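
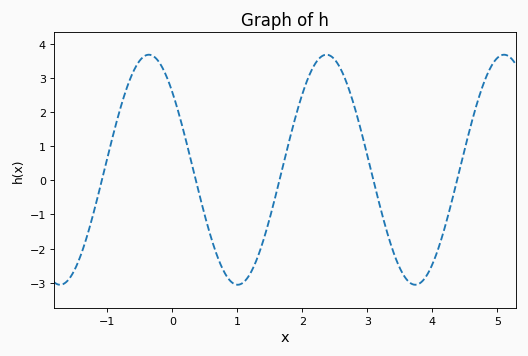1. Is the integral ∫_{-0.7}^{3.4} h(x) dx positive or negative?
positive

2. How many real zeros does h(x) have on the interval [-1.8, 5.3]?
5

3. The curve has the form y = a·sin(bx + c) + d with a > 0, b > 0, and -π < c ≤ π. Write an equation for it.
y = 3.37sin(2.3x + 2.4) + 0.31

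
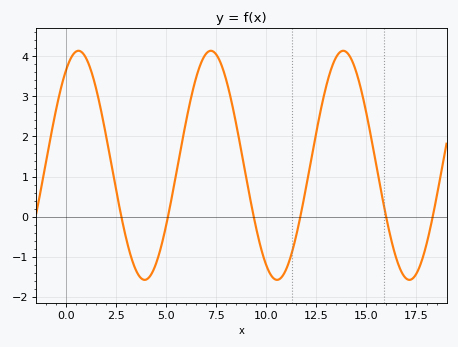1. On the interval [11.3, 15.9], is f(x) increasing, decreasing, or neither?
neither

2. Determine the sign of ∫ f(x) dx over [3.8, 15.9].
positive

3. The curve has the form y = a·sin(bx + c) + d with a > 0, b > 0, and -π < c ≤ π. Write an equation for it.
y = 2.86sin(0.95x + 0.99) + 1.28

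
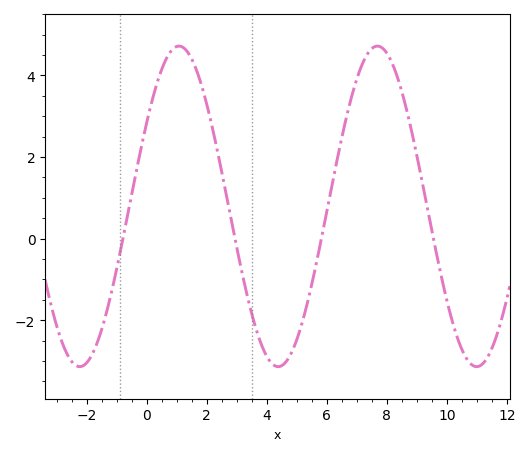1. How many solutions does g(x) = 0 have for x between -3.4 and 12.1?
4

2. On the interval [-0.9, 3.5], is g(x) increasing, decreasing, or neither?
neither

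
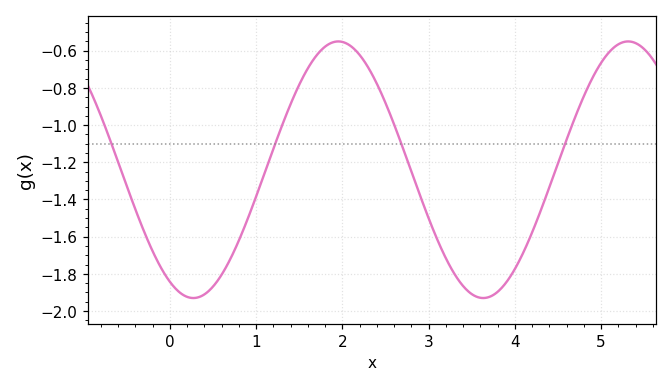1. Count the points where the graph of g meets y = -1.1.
4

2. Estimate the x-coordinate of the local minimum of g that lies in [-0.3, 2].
0.274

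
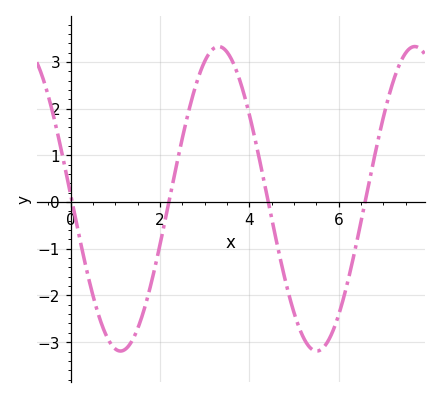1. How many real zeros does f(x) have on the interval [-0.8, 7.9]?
4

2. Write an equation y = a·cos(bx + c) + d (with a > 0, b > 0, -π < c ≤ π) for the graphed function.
y = 3.26cos(1.43x + 1.55) + 0.07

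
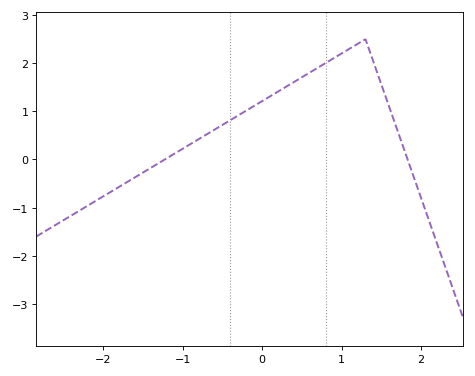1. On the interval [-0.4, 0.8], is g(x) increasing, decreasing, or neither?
increasing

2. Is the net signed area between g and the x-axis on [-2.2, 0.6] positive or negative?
positive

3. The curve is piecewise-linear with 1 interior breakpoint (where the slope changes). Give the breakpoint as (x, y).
(1.3, 2.5)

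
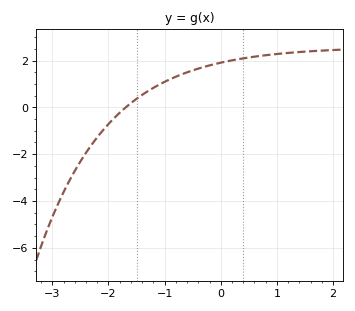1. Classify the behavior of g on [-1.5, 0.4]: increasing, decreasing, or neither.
increasing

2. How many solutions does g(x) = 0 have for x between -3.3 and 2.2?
1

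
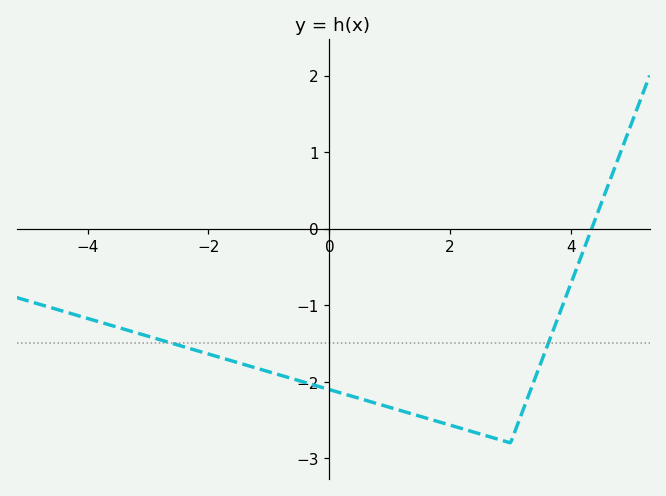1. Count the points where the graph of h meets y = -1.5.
2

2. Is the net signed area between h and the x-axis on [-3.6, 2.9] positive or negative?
negative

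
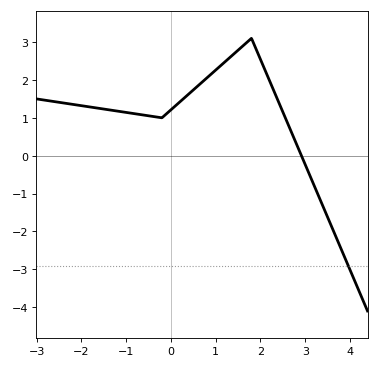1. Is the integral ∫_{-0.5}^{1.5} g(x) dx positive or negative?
positive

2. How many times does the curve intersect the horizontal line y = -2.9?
1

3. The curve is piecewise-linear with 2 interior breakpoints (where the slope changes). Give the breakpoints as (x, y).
(-0.2, 1); (1.8, 3.1)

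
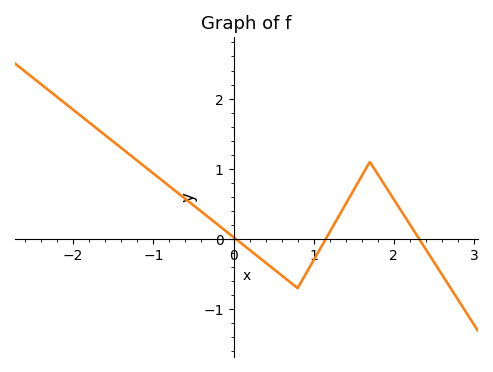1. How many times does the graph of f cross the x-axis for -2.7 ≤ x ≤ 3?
3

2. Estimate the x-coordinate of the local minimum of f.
0.8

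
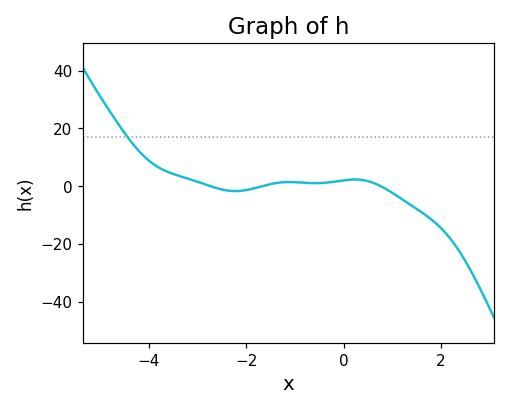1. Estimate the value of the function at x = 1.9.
-12.9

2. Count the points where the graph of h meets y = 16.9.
1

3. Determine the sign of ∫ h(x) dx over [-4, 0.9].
positive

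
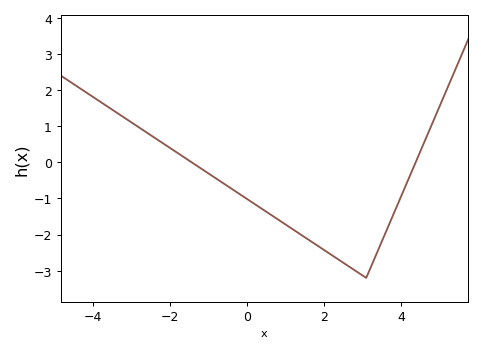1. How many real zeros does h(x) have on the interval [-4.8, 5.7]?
2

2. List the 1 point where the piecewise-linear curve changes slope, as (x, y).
(3.1, -3.2)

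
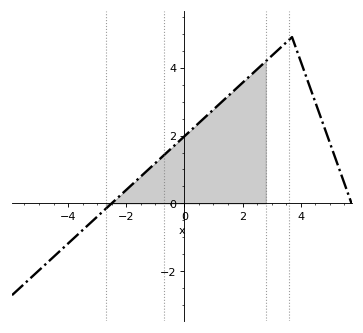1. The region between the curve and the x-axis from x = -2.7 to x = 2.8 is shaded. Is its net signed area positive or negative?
positive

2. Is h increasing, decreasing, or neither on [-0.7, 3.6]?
increasing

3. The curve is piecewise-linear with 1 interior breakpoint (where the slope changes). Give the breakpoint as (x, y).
(3.7, 4.9)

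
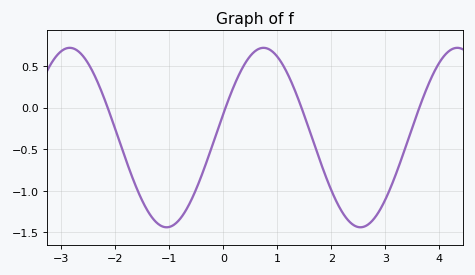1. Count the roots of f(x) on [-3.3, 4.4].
4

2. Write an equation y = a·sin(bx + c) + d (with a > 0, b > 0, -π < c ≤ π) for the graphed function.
y = 1.08sin(1.8x + 0.27) - 0.36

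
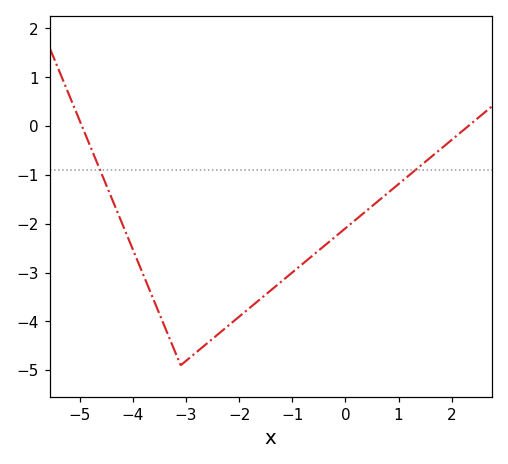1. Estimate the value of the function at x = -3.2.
-4.64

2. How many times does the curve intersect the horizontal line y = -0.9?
2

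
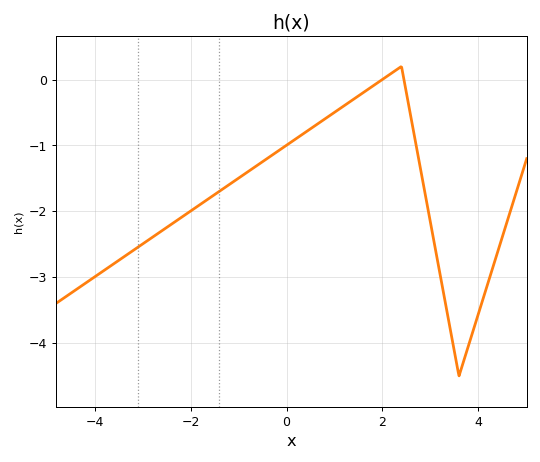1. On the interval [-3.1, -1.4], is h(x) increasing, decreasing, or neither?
increasing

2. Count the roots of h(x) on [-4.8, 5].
2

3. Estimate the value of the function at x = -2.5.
-2.2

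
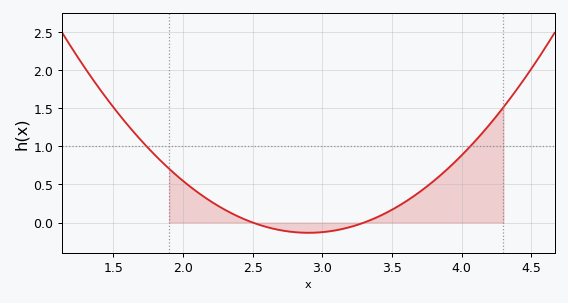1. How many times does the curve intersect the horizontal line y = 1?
2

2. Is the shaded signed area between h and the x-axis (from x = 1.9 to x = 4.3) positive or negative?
positive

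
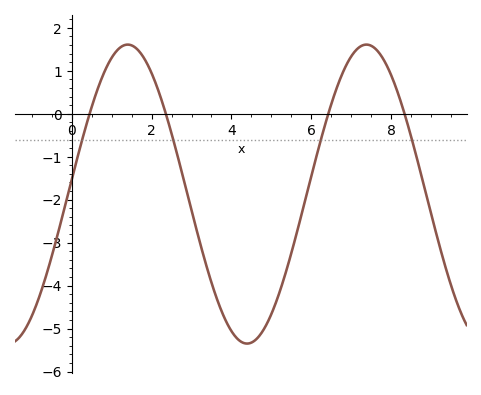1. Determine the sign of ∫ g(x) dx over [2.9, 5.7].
negative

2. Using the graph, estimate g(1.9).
1.14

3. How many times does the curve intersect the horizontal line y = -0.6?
4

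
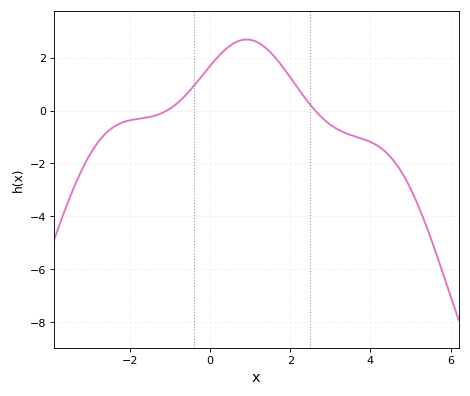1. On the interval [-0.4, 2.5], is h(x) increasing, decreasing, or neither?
neither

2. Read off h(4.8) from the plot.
-2.4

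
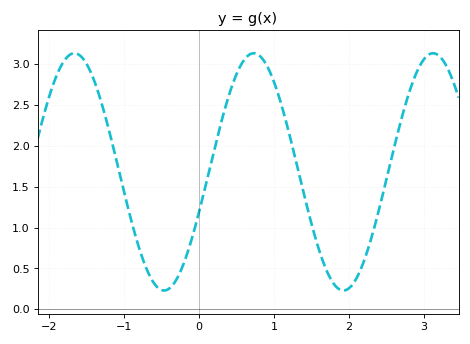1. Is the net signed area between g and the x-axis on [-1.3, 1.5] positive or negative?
positive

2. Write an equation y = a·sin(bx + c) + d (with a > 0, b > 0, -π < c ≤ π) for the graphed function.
y = 1.45sin(2.63x - 0.35) + 1.68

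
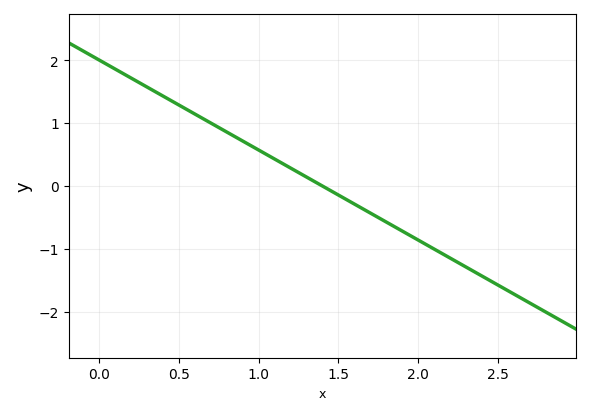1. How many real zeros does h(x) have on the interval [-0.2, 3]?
1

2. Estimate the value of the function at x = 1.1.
0.429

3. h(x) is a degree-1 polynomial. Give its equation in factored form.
y = -1.43(x - 1.4)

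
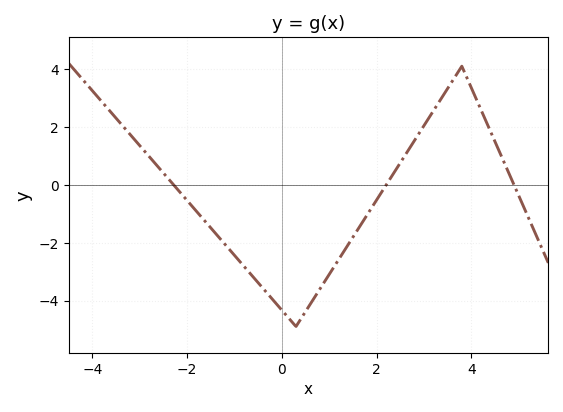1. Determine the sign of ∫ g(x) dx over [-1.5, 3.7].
negative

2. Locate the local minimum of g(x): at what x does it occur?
0.4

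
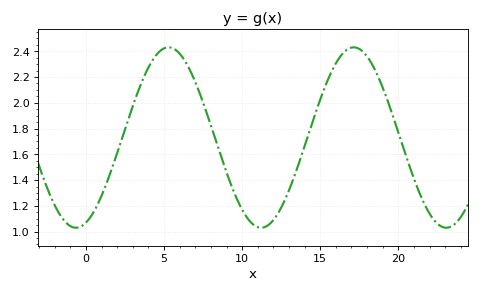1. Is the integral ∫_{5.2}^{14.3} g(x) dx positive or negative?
positive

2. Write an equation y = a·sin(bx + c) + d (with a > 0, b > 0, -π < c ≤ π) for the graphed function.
y = 0.7sin(0.53x - 1.2) + 1.73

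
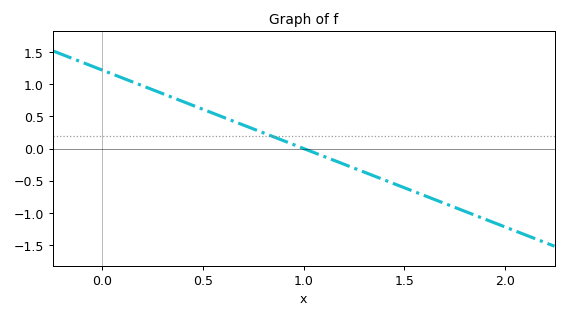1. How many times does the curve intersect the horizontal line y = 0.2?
1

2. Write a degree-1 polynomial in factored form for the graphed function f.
y = -1.22(x - 1)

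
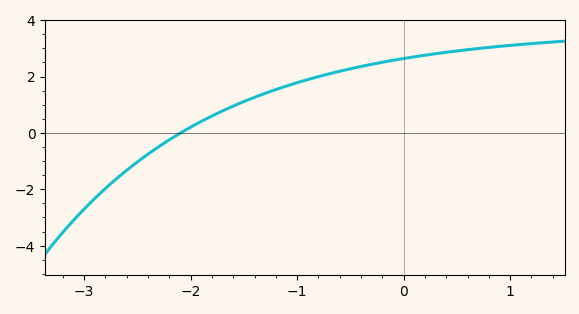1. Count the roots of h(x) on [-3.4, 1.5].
1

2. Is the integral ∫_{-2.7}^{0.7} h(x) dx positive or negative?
positive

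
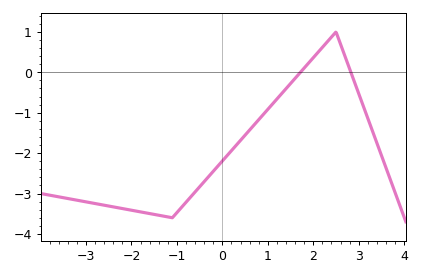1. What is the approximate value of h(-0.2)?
-2.45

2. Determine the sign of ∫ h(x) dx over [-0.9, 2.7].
negative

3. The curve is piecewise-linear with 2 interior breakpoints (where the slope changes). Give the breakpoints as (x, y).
(-1.1, -3.6); (2.5, 1)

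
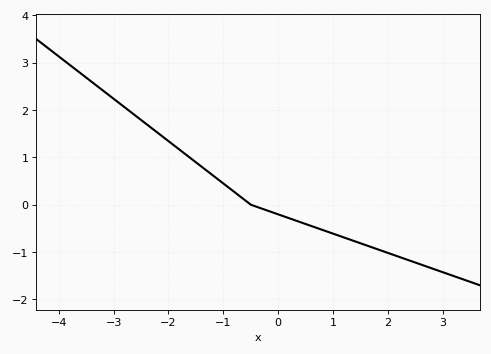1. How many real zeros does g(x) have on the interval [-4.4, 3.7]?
1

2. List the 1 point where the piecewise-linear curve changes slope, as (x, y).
(-0.5, 0)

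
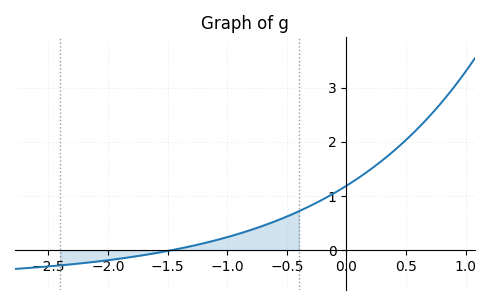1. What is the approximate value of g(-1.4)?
0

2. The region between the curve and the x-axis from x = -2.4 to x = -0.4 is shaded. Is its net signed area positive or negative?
positive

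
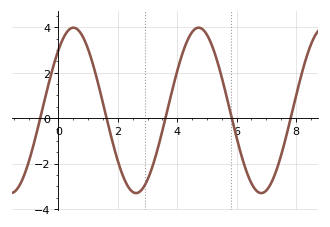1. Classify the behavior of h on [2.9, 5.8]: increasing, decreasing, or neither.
neither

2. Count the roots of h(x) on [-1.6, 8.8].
5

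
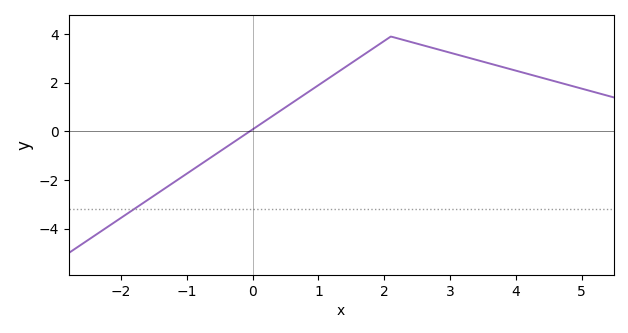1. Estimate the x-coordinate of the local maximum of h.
2.2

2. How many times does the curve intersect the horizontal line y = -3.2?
1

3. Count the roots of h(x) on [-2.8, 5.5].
1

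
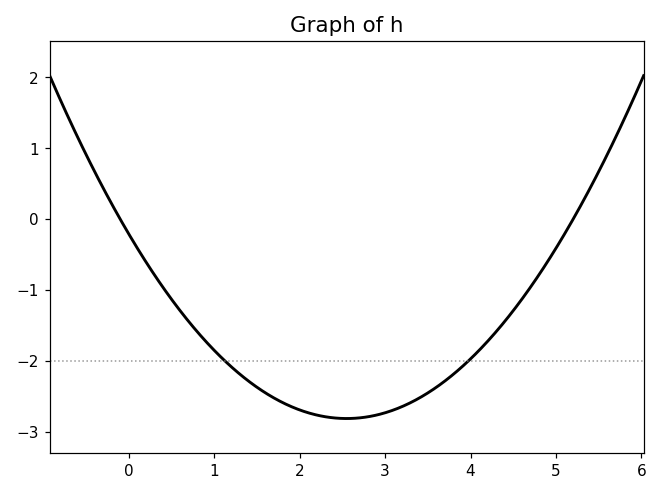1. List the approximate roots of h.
-0.1, 5.2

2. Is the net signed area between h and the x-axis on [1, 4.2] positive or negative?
negative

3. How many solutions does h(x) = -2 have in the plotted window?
2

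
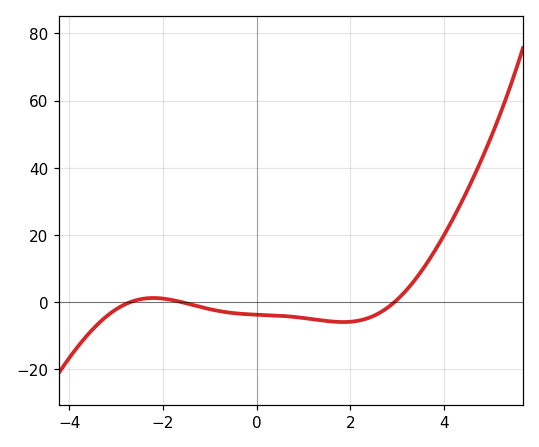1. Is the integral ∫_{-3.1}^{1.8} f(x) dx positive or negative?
negative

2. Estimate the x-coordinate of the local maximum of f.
-2.21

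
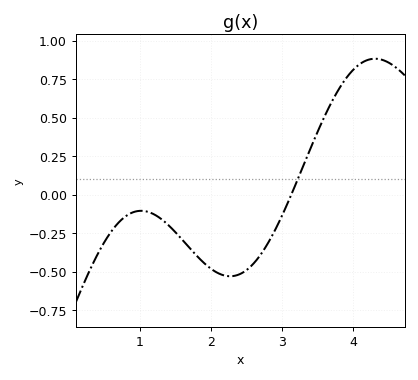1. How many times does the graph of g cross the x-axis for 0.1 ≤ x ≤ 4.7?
1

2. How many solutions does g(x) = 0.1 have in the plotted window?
1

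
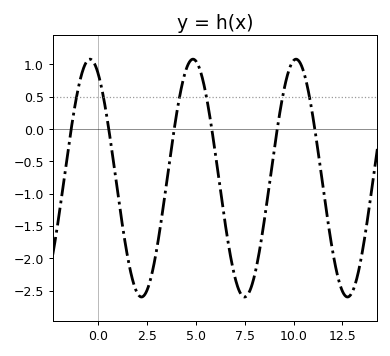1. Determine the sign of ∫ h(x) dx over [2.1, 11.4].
negative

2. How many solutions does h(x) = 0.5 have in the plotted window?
6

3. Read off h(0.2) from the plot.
0.577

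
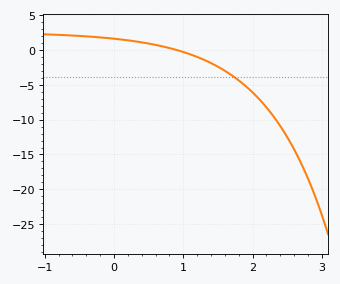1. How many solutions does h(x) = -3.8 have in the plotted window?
1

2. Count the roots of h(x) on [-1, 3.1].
1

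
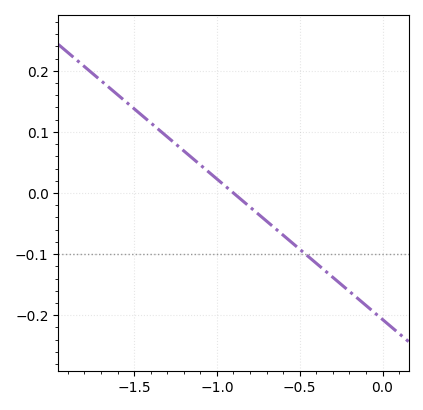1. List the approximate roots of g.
-0.9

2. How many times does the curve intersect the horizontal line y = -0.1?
1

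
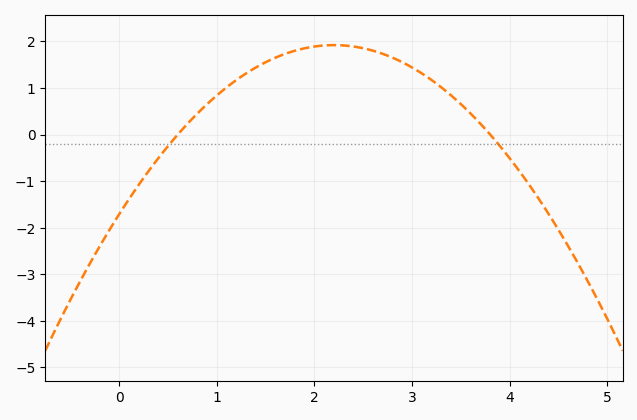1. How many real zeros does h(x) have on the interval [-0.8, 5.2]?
2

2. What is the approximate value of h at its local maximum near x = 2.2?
1.9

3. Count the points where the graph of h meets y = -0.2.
2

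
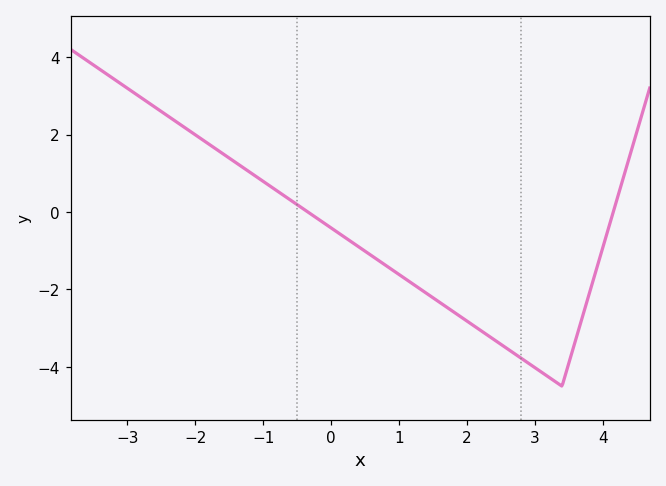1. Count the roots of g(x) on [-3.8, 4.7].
2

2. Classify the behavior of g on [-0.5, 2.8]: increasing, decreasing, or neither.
decreasing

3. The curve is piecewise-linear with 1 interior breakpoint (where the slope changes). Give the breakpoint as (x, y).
(3.4, -4.5)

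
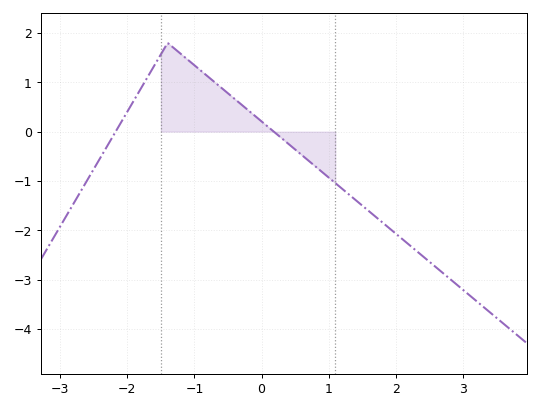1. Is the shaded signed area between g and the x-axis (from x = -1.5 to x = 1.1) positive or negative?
positive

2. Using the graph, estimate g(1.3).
-1.3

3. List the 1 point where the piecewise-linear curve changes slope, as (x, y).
(-1.4, 1.8)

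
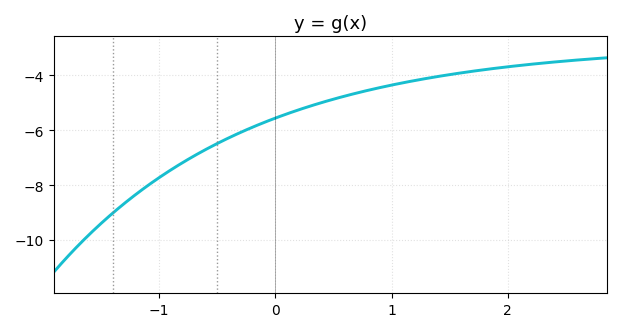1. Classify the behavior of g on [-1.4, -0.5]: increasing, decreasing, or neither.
increasing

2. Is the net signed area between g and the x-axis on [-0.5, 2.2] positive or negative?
negative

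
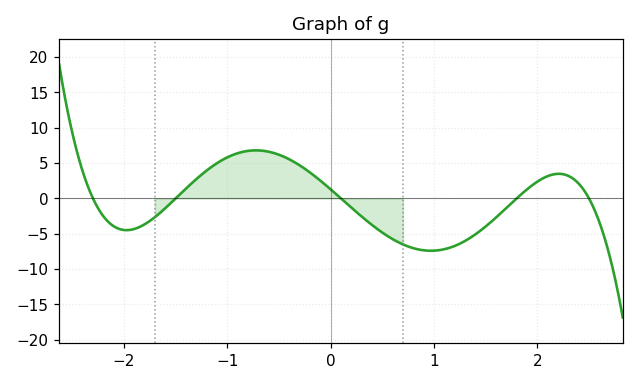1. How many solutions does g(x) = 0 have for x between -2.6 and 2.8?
5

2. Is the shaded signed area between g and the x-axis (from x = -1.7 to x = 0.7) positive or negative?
positive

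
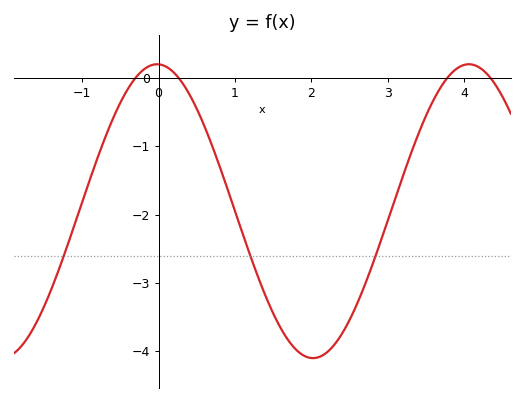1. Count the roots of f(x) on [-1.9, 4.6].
4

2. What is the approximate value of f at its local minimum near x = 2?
-4.1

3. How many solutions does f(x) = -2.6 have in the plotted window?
3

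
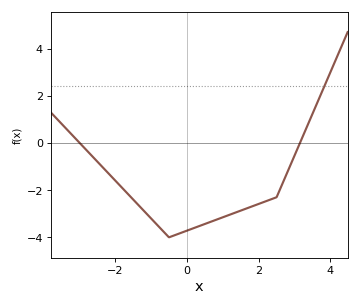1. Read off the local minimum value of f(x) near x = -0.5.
-4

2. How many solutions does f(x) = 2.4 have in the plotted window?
1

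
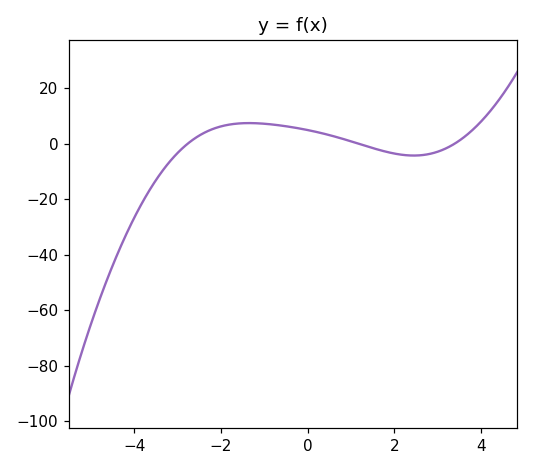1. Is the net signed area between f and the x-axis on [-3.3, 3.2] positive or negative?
positive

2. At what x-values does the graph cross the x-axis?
-2.77, 1.19, 3.39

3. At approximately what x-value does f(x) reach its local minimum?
2.45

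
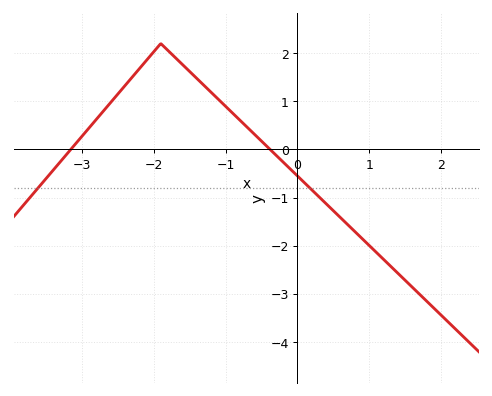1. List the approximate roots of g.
-3.2, -0.4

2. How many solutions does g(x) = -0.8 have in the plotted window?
2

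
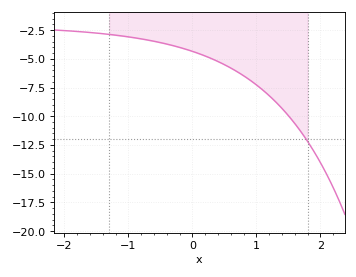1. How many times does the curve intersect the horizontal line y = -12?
1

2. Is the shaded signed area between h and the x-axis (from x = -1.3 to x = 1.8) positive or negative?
negative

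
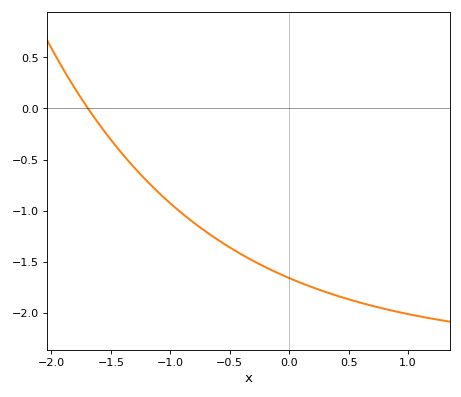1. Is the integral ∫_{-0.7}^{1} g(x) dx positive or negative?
negative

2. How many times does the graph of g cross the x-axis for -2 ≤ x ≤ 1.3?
1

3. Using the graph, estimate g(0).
-1.65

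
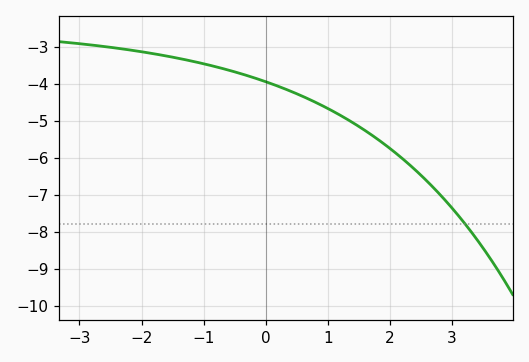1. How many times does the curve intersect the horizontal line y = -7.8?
1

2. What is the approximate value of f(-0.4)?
-3.73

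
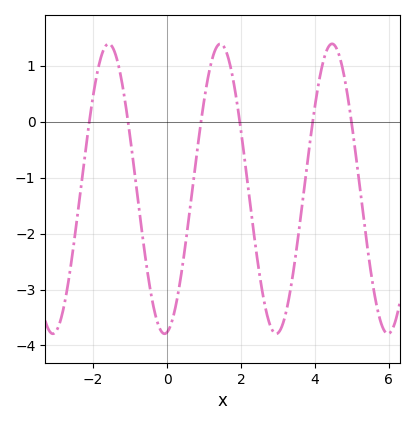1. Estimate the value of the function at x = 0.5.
-2.2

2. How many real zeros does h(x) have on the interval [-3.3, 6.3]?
6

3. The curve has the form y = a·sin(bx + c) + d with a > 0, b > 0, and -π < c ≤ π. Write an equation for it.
y = 2.59sin(2.1x - 1.4) - 1.2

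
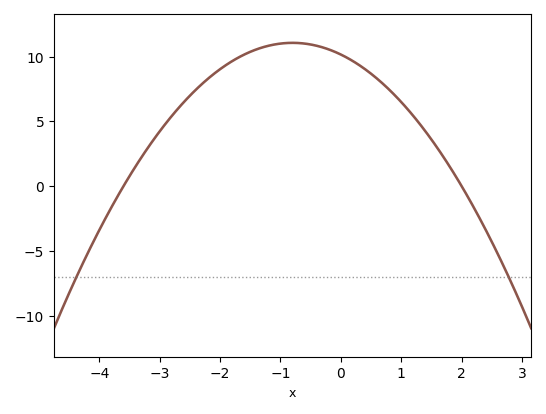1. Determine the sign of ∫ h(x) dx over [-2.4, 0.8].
positive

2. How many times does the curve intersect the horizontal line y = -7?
2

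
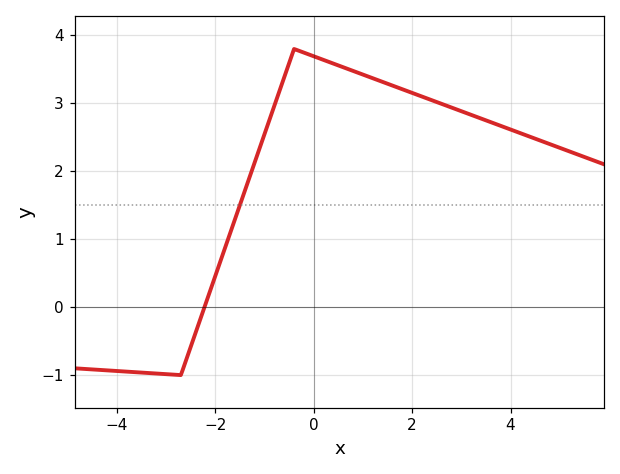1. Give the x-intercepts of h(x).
-2.2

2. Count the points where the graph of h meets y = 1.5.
1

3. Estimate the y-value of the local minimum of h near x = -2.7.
-1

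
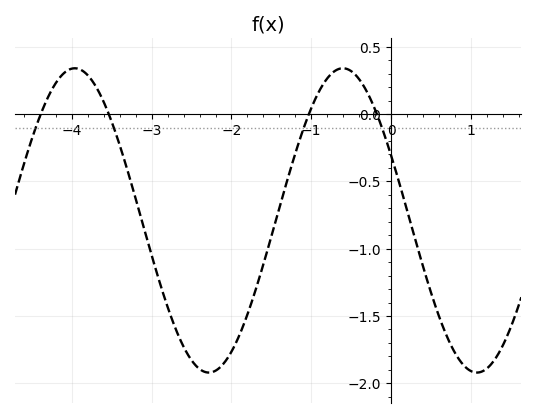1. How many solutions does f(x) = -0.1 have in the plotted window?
4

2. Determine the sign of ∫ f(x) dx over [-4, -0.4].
negative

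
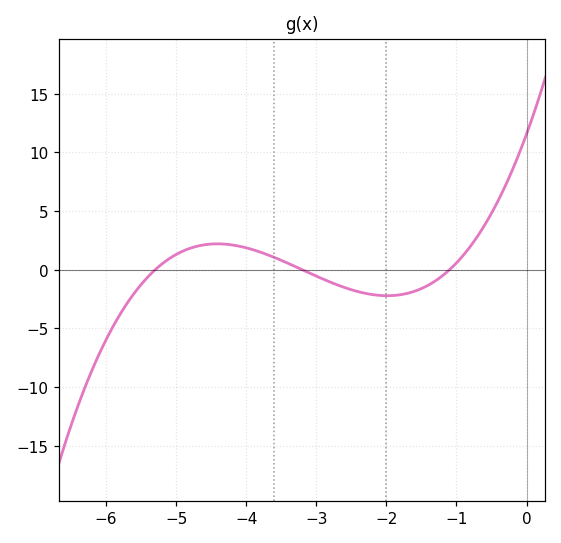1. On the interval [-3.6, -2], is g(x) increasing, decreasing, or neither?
decreasing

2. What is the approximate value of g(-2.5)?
-1.7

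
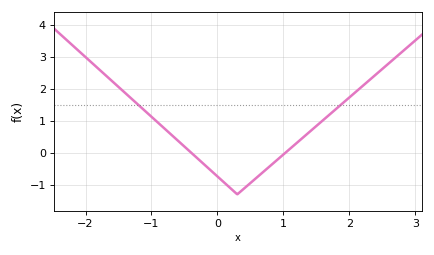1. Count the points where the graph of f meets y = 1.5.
2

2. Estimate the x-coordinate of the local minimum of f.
0.3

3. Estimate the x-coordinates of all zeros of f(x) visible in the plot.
-0.4, 1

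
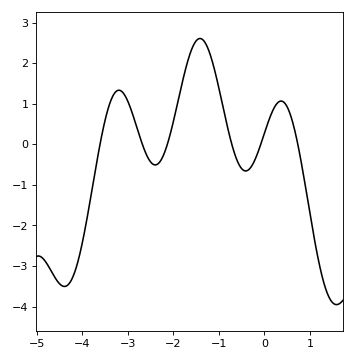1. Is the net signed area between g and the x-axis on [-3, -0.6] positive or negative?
positive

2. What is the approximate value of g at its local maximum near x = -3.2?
1.3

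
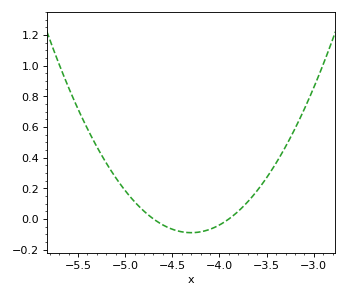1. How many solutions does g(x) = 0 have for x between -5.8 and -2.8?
2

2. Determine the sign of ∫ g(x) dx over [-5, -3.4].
positive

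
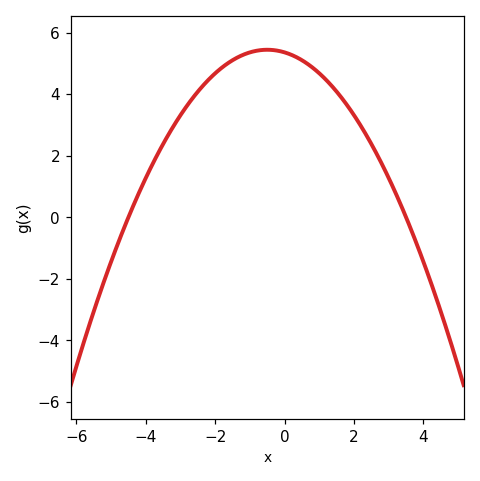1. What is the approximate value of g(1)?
4.68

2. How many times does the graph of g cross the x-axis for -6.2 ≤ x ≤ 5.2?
2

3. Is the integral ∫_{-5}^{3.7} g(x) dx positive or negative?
positive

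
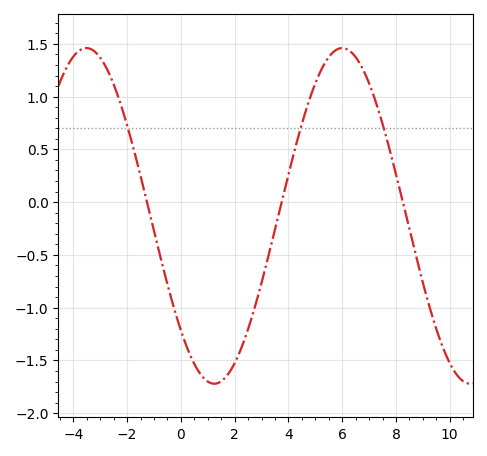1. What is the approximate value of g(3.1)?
-0.666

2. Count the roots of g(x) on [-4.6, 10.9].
3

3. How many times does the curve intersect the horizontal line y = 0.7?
3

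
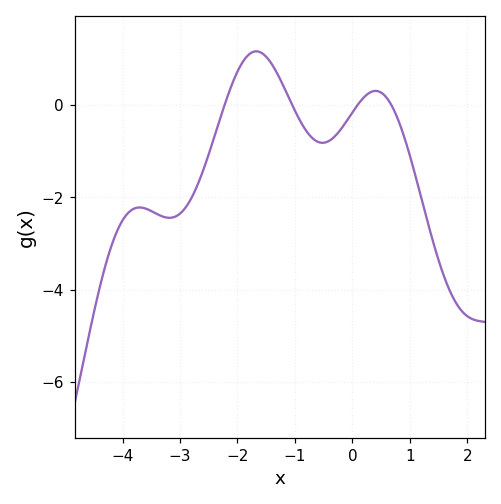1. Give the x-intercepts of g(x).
-2.2, -1, 0.1, 0.7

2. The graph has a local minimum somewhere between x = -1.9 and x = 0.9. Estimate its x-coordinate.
-0.5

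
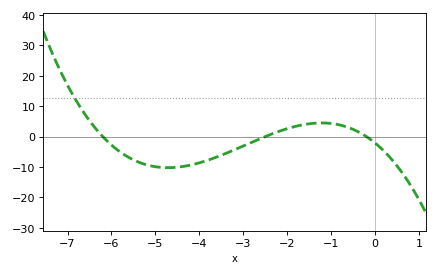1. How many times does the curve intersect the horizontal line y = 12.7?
1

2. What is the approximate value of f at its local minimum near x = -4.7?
-10.2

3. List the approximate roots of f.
-6.2, -2.5, -0.2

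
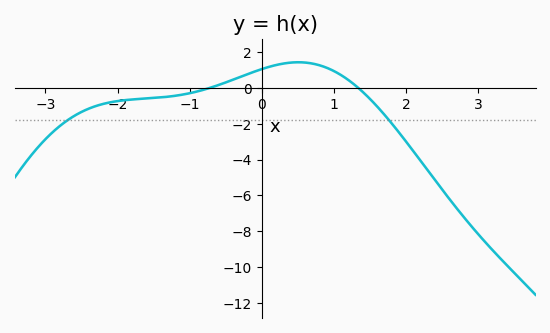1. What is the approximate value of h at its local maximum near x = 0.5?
1.4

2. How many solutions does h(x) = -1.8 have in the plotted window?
2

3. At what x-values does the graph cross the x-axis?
-0.7, 1.3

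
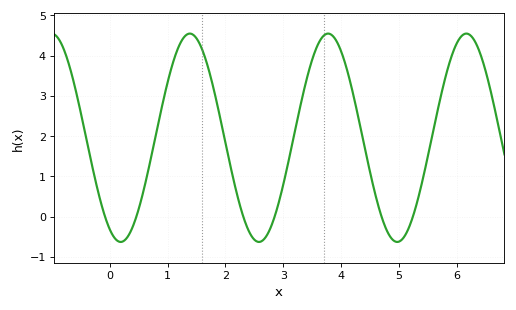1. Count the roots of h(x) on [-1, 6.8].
6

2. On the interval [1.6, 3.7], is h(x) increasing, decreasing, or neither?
neither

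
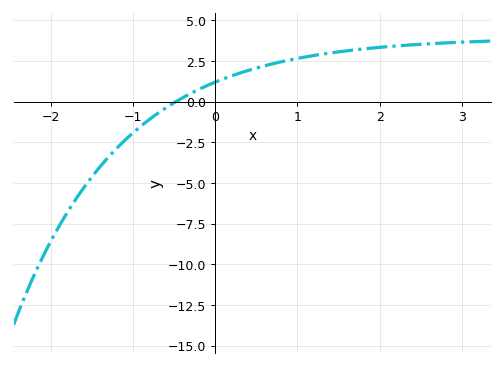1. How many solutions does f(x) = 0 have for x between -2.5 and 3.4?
1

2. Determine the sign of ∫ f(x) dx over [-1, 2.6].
positive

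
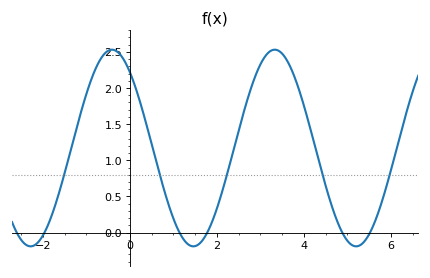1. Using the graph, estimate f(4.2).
1.3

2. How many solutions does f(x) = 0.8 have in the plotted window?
5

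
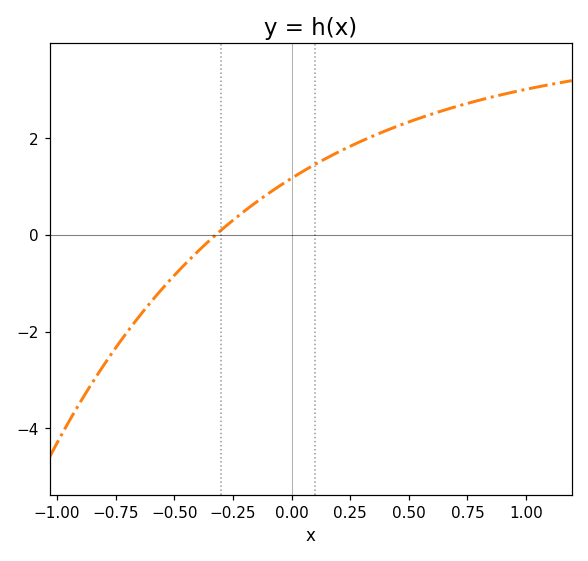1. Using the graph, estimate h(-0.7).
-2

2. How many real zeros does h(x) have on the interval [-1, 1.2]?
1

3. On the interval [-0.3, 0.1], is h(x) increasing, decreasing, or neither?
increasing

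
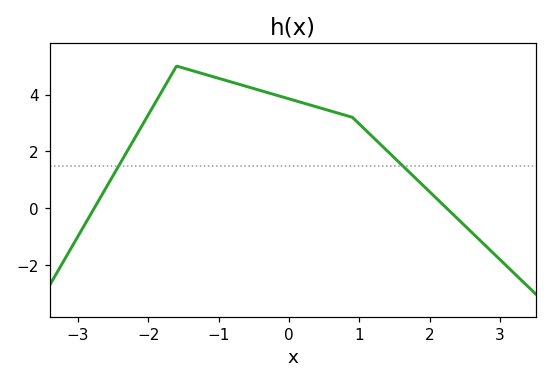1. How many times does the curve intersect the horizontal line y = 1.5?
2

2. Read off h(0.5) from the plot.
3.49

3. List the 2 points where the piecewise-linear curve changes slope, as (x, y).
(-1.6, 5); (0.9, 3.2)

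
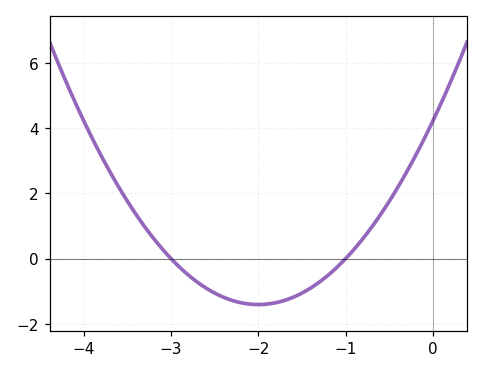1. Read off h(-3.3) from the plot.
0.973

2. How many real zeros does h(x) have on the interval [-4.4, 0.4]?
2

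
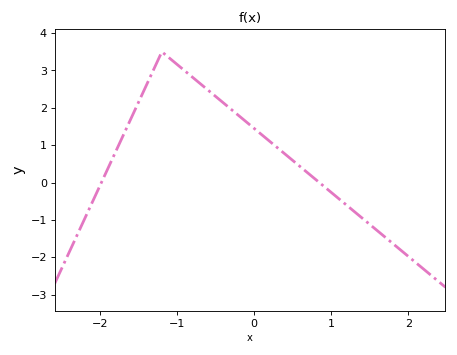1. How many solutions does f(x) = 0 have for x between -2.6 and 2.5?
2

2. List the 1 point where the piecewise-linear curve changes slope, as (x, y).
(-1.2, 3.5)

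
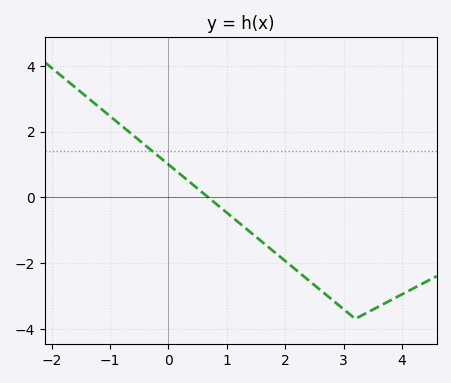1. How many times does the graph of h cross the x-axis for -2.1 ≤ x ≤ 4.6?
1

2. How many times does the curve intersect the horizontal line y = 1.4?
1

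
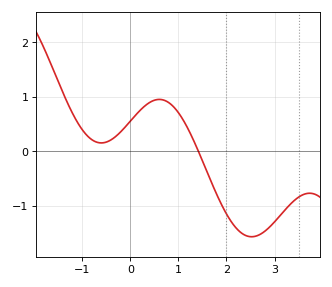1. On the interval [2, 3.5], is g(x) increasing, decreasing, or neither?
neither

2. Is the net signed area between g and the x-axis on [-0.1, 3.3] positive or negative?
negative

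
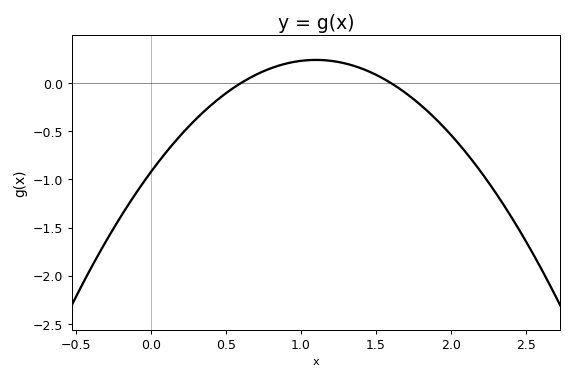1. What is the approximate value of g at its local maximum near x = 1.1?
0.25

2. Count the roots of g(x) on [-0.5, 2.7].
2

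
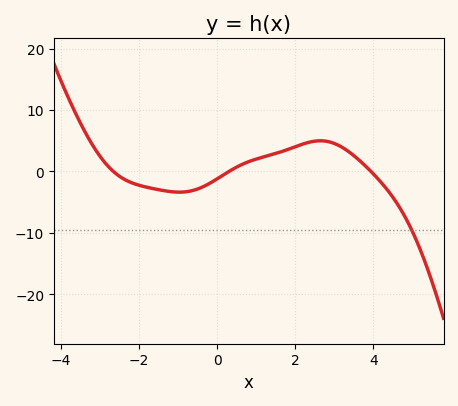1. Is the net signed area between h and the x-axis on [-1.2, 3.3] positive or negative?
positive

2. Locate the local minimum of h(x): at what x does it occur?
-1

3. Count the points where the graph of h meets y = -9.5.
1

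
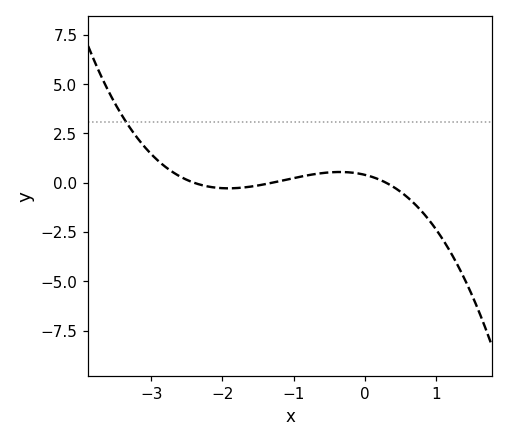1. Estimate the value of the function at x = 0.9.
-1.87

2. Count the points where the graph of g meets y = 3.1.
1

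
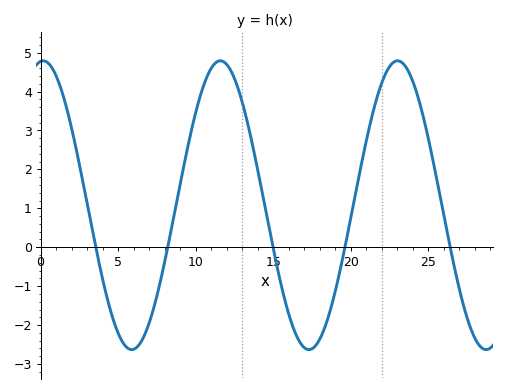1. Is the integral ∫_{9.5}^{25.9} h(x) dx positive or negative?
positive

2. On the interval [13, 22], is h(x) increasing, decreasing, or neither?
neither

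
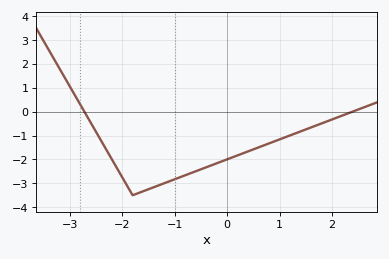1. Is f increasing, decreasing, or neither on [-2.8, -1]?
neither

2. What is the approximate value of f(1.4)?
-0.825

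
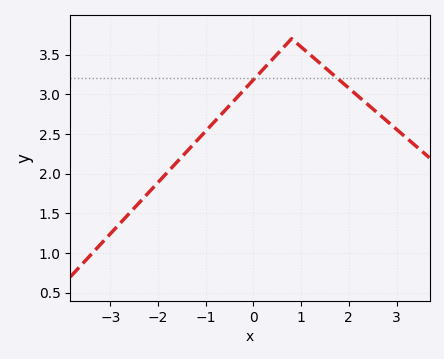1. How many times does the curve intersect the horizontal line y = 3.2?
2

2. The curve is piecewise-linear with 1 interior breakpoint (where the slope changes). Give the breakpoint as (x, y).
(0.8, 3.7)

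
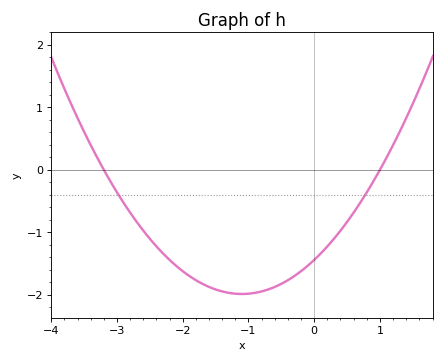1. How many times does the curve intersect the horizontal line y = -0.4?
2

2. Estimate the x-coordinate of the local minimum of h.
-1.1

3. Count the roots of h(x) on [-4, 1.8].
2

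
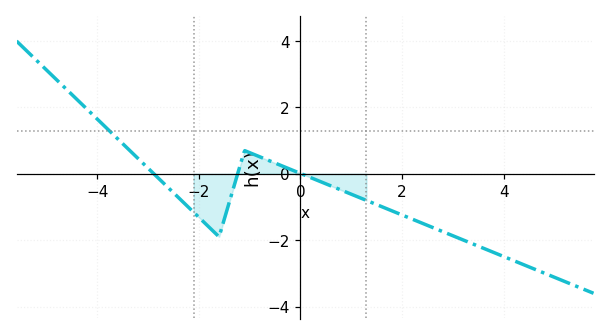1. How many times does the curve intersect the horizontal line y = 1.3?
1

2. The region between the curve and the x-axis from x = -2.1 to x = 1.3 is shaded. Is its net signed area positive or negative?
negative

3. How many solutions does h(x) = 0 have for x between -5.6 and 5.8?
3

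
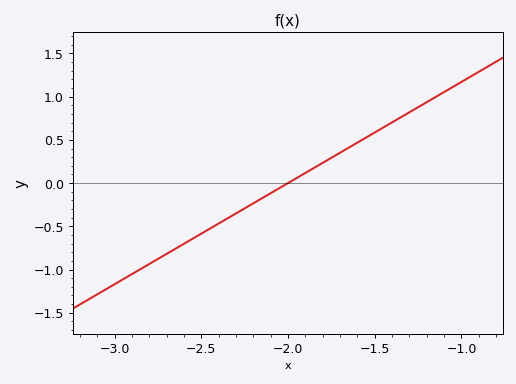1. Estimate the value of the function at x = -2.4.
-0.468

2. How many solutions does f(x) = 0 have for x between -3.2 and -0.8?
1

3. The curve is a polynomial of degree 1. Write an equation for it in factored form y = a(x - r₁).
y = 1.17(x + 2)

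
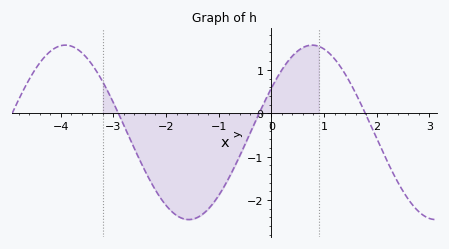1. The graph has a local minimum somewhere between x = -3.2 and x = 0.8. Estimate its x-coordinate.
-1.6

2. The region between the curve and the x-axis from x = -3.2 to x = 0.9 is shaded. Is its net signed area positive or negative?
negative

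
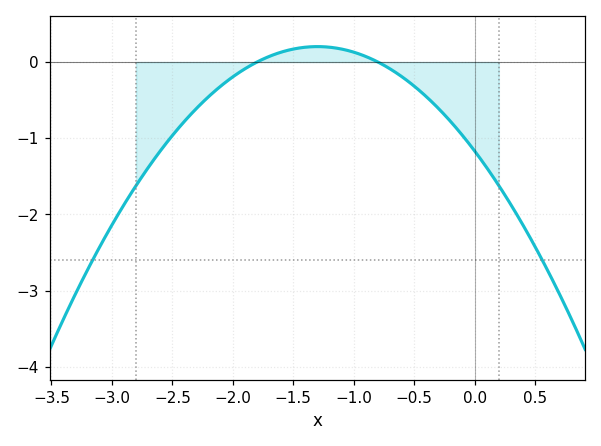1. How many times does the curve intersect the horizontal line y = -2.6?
2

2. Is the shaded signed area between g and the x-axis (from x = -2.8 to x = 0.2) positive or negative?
negative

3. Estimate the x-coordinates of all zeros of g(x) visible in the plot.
-1.8, -0.8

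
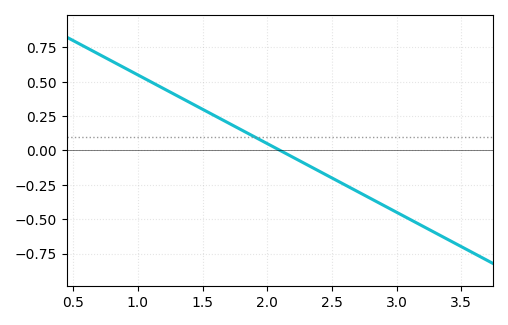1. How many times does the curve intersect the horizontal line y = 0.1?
1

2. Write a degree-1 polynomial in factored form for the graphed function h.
y = -0.5(x - 2.1)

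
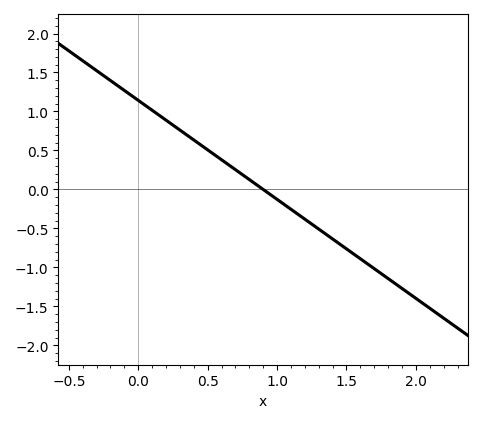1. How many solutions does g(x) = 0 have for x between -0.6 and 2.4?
1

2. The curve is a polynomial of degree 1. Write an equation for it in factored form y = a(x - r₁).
y = -1.27(x - 0.9)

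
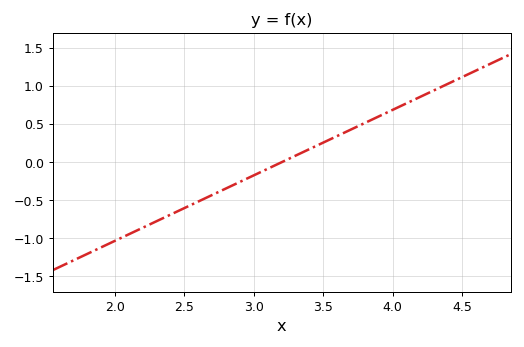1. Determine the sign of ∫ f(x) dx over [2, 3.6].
negative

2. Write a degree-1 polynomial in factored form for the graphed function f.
y = 0.86(x - 3.2)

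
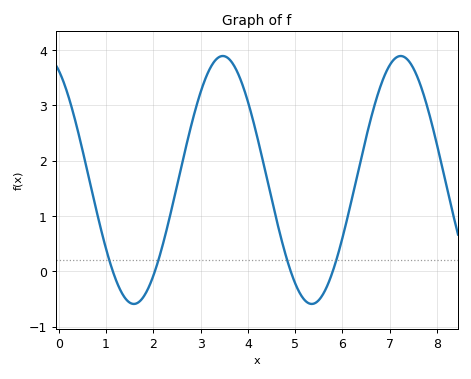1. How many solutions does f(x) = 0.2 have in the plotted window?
4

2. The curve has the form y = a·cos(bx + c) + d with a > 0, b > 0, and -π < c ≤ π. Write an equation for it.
y = 2.24cos(1.67x + 0.49) + 1.65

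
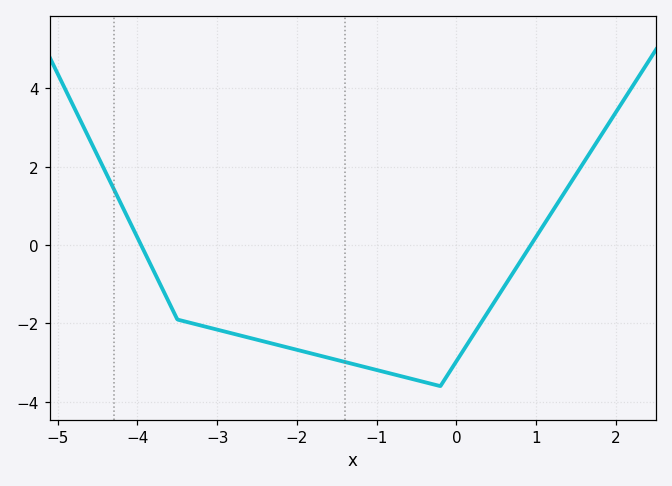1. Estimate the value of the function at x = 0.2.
-2.4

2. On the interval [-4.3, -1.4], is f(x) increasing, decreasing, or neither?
decreasing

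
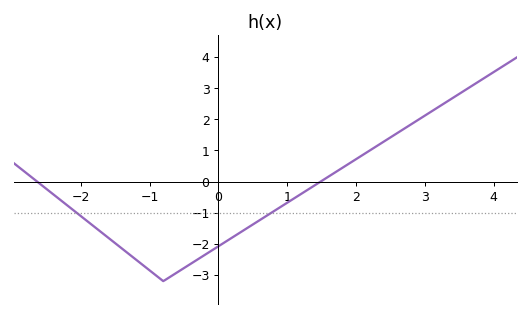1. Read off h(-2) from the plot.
-1.1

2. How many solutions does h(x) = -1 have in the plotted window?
2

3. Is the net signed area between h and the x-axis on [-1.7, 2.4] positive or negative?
negative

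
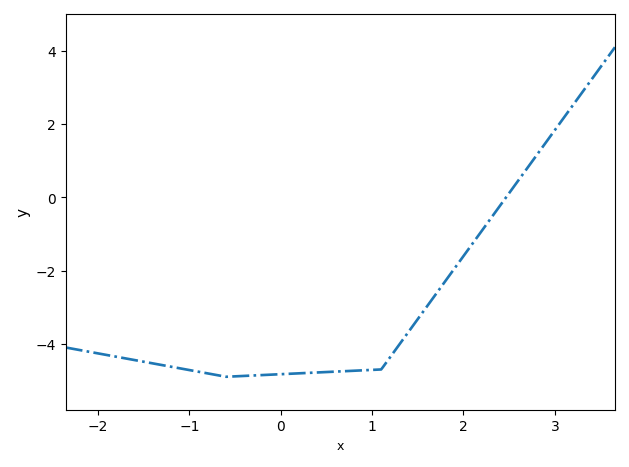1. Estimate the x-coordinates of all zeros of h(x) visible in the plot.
2.47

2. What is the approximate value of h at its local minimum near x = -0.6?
-4.9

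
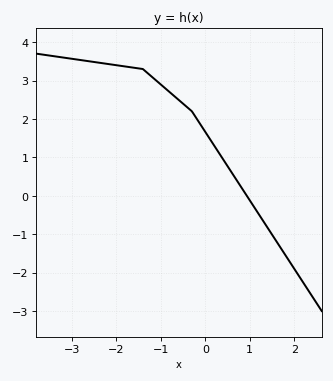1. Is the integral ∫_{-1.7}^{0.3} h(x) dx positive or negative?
positive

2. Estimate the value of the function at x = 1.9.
-1.73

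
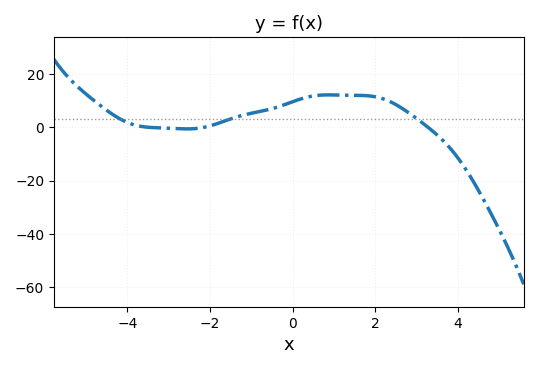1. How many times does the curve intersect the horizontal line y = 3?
3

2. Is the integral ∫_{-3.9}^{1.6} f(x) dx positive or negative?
positive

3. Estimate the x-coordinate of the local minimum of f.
-2.55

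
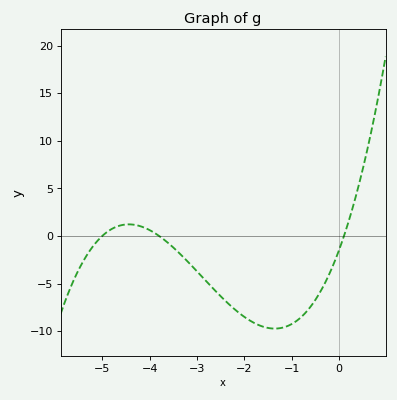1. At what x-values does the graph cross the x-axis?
-5, -3.8, 0.1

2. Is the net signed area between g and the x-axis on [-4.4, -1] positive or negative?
negative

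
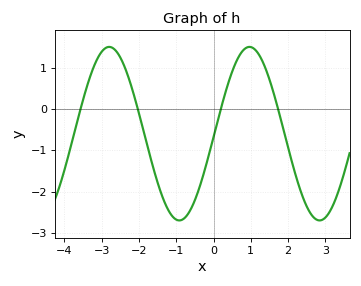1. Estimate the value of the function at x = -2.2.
0.536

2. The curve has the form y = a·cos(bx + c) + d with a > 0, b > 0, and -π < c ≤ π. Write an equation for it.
y = 2.1cos(1.67x - 1.61) - 0.6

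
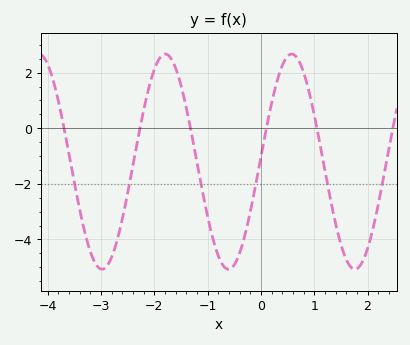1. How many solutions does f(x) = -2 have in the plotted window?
6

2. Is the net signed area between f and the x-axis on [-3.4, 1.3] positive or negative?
negative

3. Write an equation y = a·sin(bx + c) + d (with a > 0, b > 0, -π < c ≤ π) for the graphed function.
y = 3.87sin(2.6x + 0.04) - 1.2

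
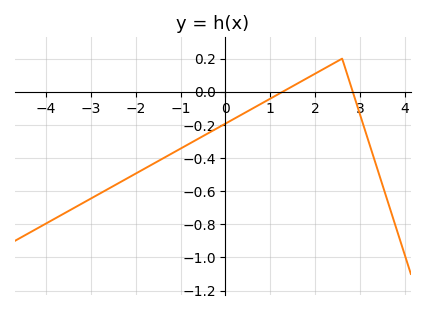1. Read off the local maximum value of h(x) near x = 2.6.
0.2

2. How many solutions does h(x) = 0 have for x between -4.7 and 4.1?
2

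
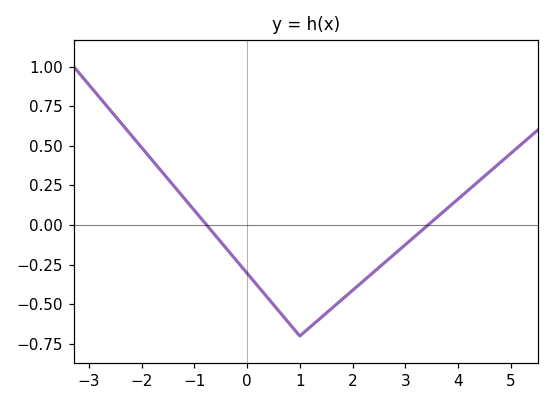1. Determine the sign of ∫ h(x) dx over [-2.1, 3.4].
negative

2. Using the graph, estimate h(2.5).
-0.26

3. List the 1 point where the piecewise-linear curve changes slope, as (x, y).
(1, -0.7)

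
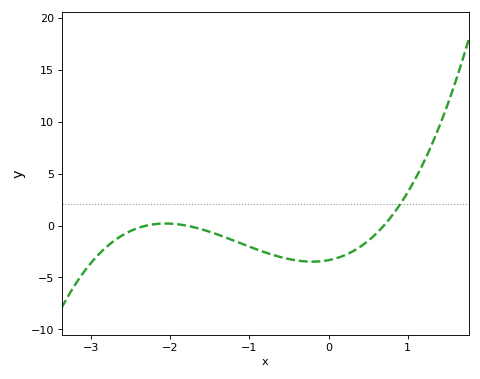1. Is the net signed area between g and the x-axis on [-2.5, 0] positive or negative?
negative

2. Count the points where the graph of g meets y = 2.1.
1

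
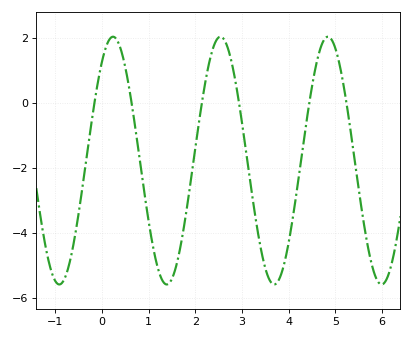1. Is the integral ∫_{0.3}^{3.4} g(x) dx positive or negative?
negative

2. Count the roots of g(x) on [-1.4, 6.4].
6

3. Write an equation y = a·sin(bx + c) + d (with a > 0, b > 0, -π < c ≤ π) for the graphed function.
y = 3.81sin(2.7x + 0.92) - 1.77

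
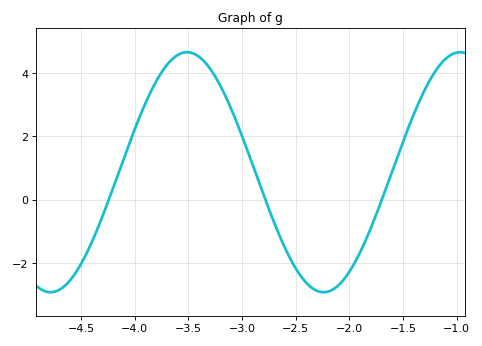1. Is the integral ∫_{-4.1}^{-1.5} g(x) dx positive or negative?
positive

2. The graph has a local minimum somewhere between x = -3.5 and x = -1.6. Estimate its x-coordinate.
-2.2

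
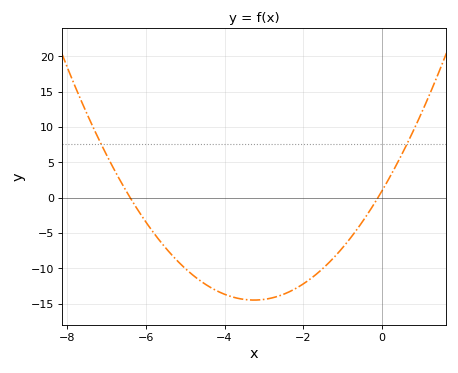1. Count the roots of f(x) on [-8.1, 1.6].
2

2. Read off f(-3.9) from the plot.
-13.9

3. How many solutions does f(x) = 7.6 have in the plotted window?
2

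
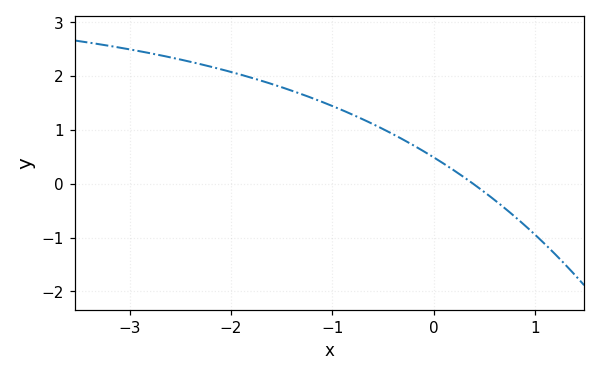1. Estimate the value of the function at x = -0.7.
1.2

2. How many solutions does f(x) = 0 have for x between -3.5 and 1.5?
1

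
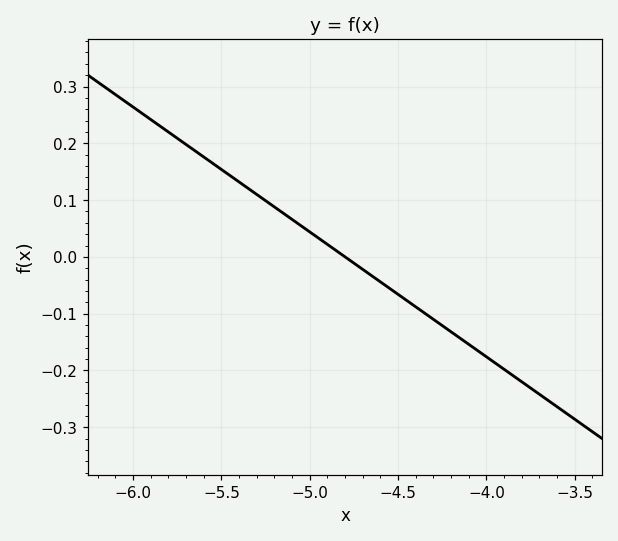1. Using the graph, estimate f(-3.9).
-0.198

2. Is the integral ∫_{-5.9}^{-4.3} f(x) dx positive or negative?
positive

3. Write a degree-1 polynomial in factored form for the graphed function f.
y = -0.22(x + 4.8)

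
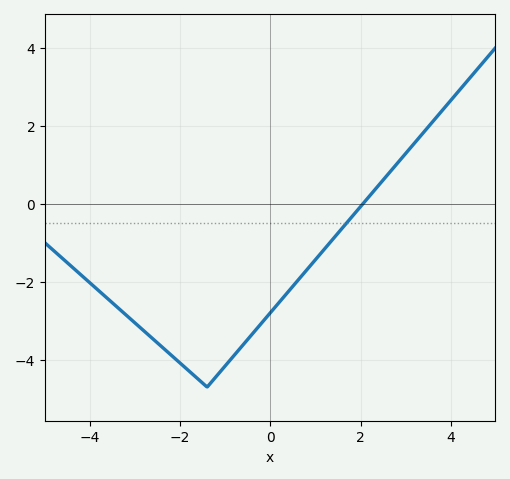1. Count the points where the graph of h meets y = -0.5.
1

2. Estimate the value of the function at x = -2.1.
-3.98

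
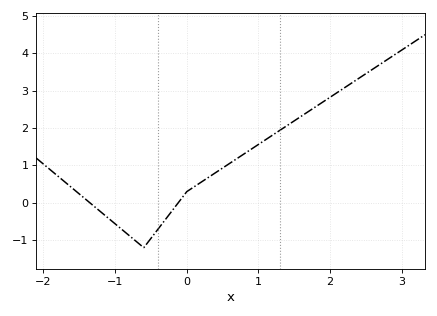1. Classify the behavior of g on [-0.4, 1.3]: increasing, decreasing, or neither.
increasing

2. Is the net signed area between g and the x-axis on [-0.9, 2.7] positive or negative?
positive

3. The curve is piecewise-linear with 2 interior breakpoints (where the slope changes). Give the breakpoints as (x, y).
(-0.6, -1.2); (0, 0.3)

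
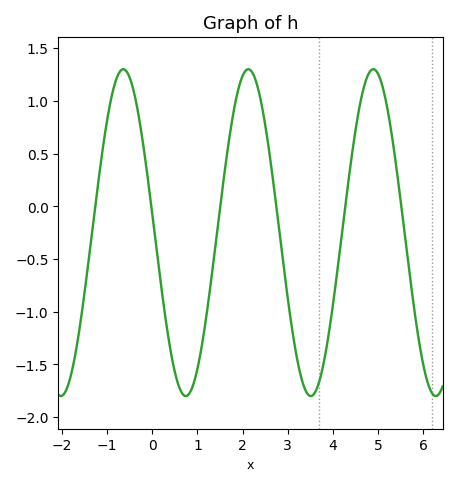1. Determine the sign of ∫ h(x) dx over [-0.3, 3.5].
negative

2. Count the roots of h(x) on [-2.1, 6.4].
6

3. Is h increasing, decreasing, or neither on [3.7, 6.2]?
neither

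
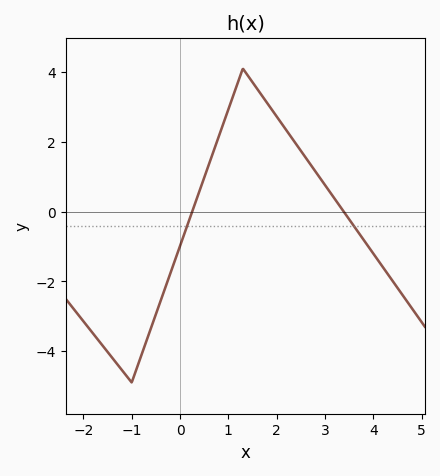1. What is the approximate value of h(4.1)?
-1.4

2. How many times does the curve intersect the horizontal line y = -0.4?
2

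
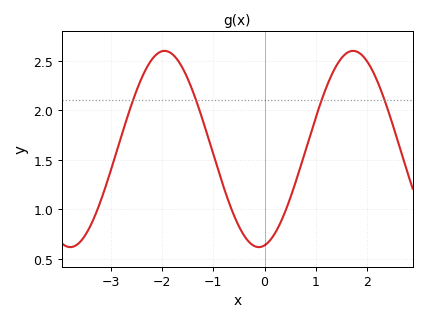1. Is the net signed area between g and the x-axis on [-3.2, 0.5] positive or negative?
positive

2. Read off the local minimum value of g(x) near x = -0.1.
0.6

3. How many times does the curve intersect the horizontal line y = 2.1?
4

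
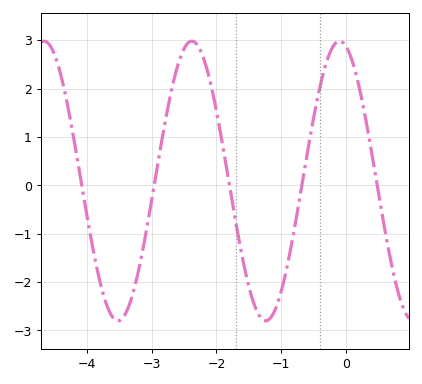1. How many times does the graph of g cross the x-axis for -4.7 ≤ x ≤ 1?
5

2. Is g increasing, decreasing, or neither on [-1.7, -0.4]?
neither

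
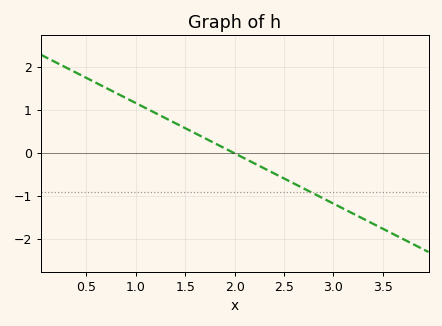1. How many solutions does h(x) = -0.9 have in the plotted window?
1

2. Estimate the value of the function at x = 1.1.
1.1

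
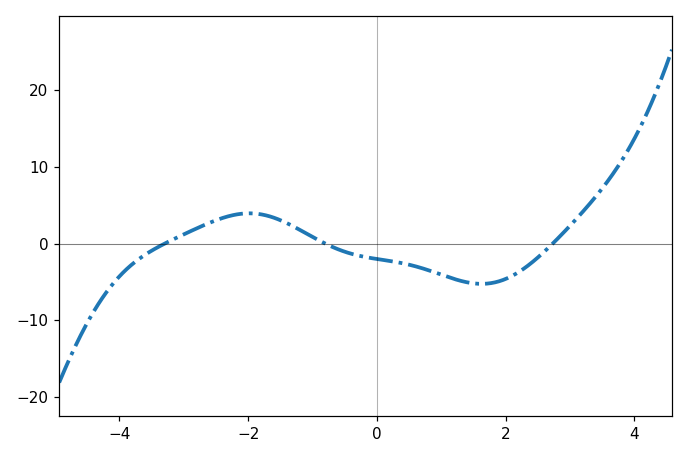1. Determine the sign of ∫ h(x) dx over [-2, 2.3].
negative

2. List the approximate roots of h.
-3.3, -0.799, 2.73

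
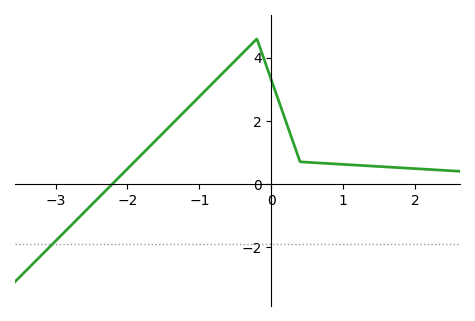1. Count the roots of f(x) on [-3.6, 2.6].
1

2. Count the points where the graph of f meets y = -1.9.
1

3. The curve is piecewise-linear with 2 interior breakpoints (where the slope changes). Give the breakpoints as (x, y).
(-0.2, 4.6); (0.4, 0.7)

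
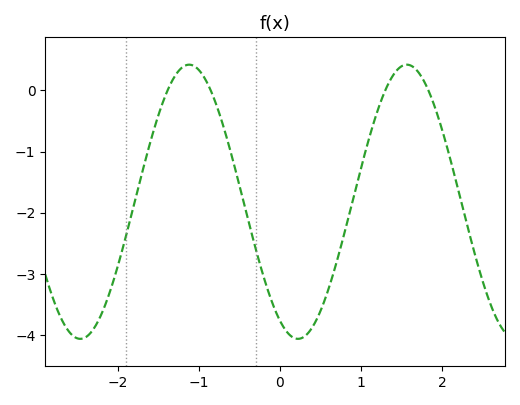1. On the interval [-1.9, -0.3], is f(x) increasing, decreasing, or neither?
neither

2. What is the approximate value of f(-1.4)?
0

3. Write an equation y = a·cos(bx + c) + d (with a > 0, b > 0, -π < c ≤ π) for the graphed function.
y = 2.24cos(2.3x + 2.6) - 1.82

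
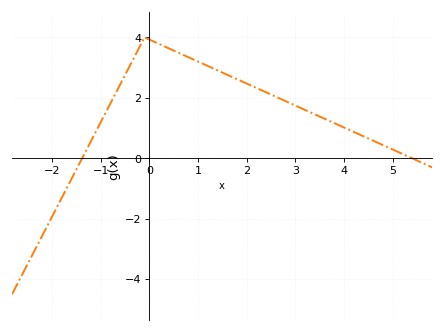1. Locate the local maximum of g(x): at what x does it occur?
0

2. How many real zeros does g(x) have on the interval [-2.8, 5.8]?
2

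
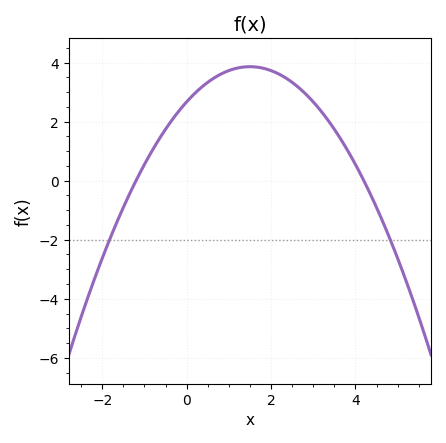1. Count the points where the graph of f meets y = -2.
2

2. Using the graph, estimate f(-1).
0.551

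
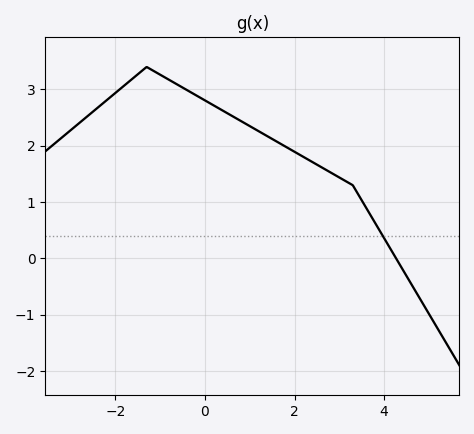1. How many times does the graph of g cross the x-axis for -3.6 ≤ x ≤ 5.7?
1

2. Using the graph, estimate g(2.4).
1.7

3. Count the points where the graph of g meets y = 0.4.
1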